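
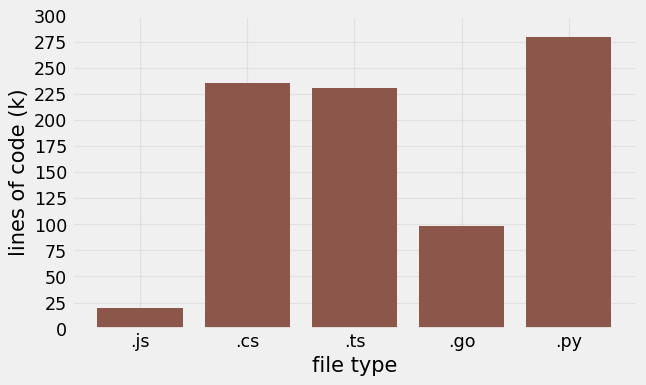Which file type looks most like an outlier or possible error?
.js ≈ 25; the rest sit between ≈ 100 and ≈ 275.

.js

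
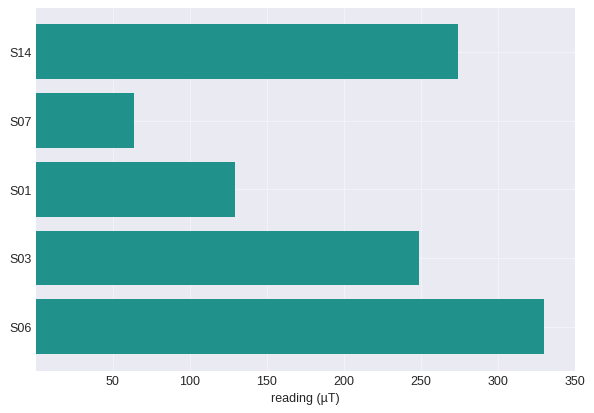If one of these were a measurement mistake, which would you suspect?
S07

S07 ≈ 50; the rest sit between ≈ 150 and ≈ 350.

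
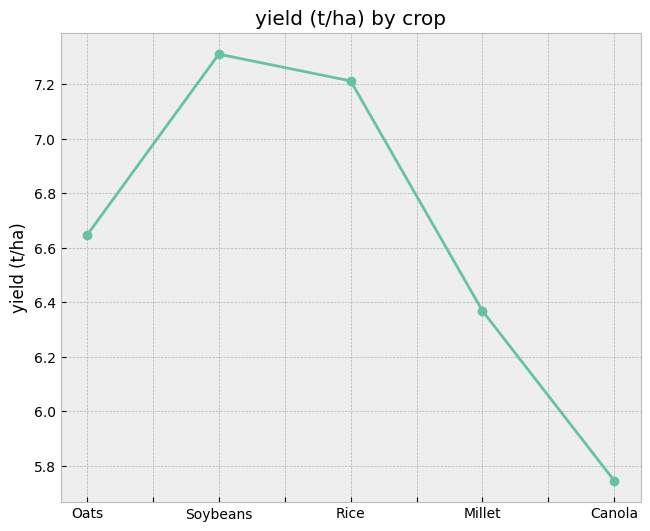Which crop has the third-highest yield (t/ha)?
Oats

Top 4: Soybeans ≈ 7.4, Rice ≈ 7.2, Oats ≈ 6.6, Millet ≈ 6.4.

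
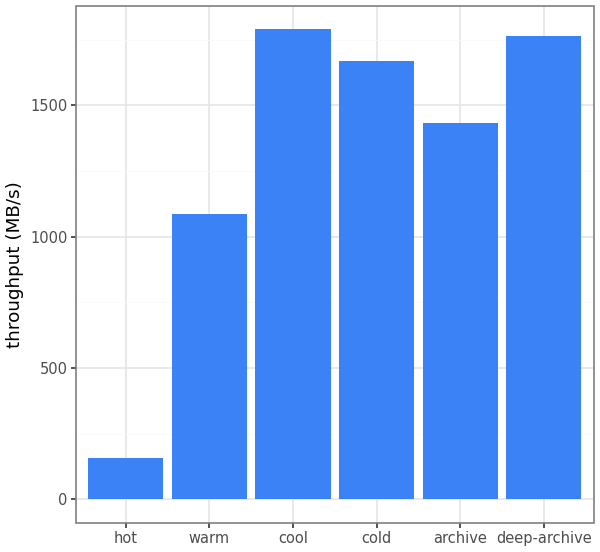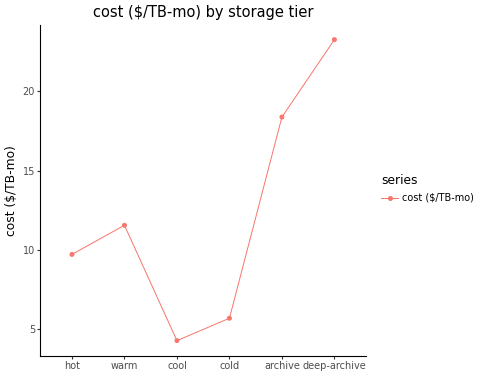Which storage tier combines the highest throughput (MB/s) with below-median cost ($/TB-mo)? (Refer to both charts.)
Chart 2 median cost ($/TB-mo) ≈ 10; below-median storage tiers: hot, cool, cold. Among those, cool has the highest throughput (MB/s) (≈ 1800).

cool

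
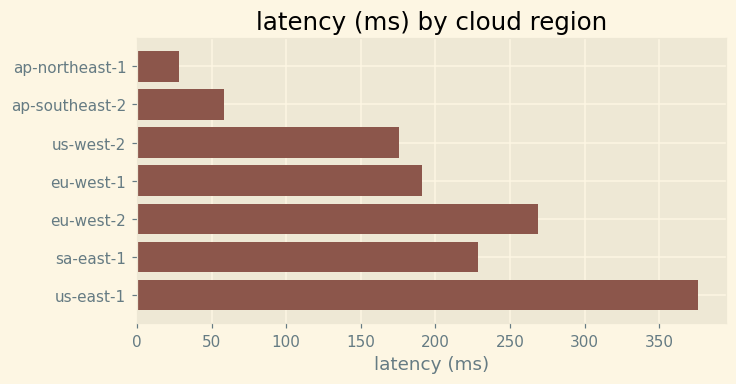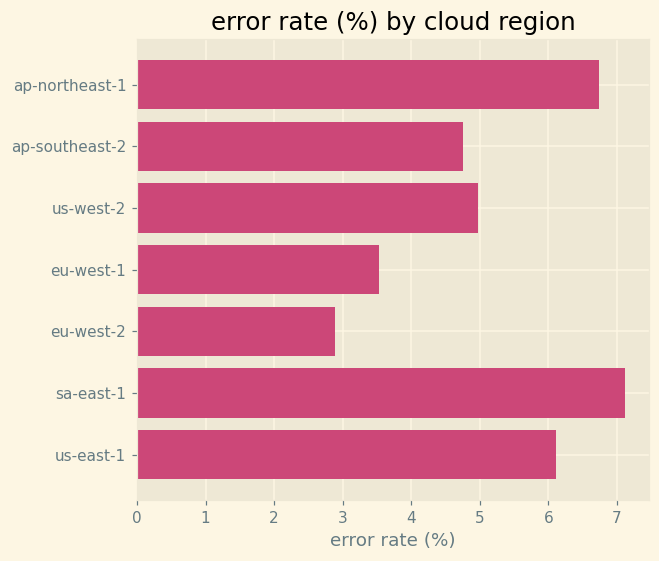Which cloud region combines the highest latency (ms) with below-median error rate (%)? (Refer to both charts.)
eu-west-2

Chart 2 median error rate (%) ≈ 5; below-median cloud regions: ap-southeast-2, eu-west-1, eu-west-2. Among those, eu-west-2 has the highest latency (ms) (≈ 250).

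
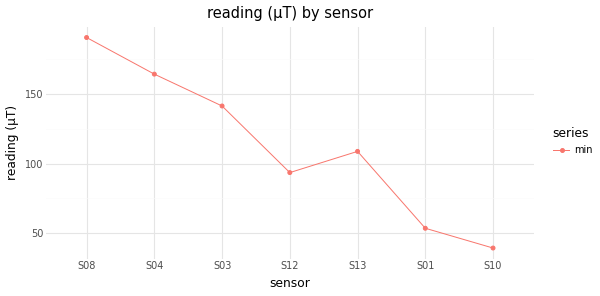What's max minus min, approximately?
≈ 160

Max S08 ≈ 200, min S10 ≈ 40; range ≈ 160.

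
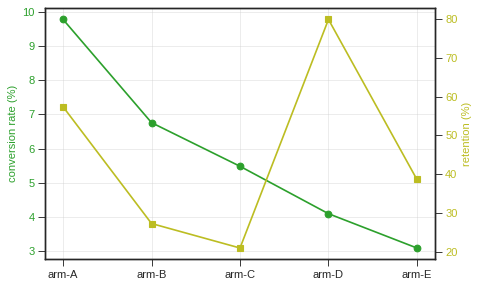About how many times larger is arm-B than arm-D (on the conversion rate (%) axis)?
≈ 1.75×

arm-B ≈ 7, arm-D ≈ 4; 7/4 ≈ 1.75.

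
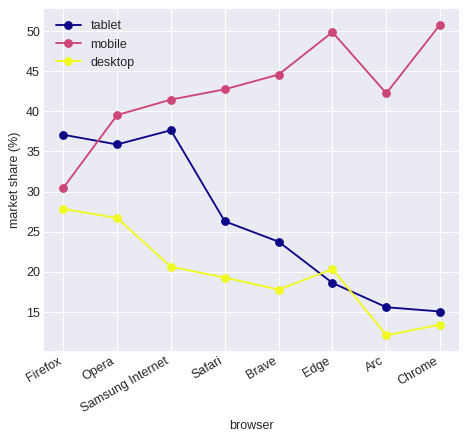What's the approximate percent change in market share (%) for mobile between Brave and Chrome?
≈ +11.1%

Brave ≈ 45, Chrome ≈ 50; (50 − 45) / 45 ≈ +11.1%.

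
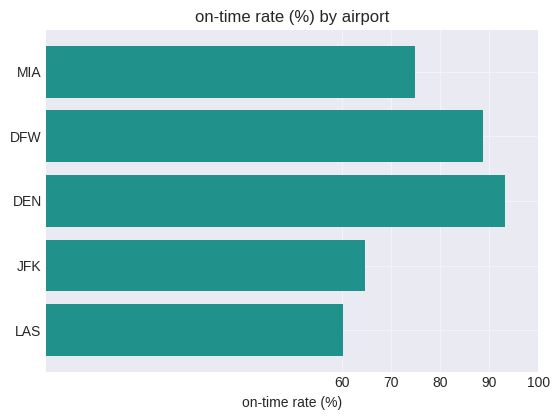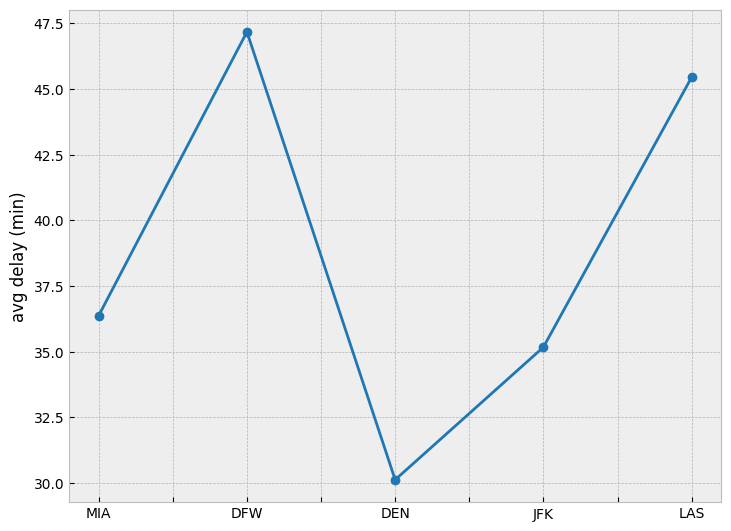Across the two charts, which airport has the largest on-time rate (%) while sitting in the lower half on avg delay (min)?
DEN

Chart 2 median avg delay (min) ≈ 35; below-median airports: DEN, JFK. Among those, DEN has the highest on-time rate (%) (≈ 90).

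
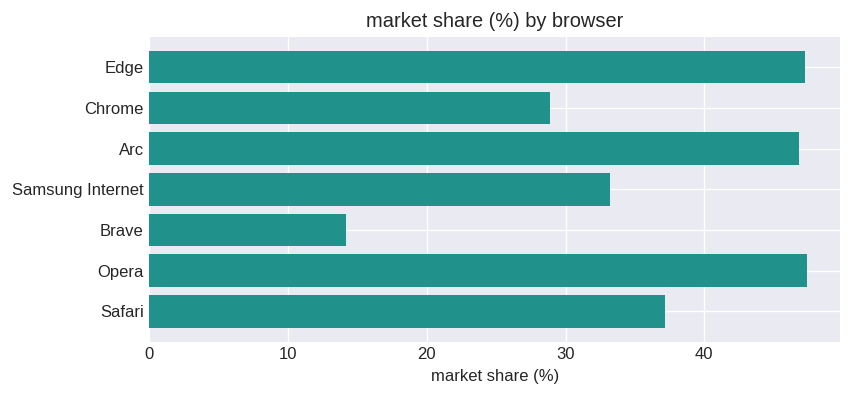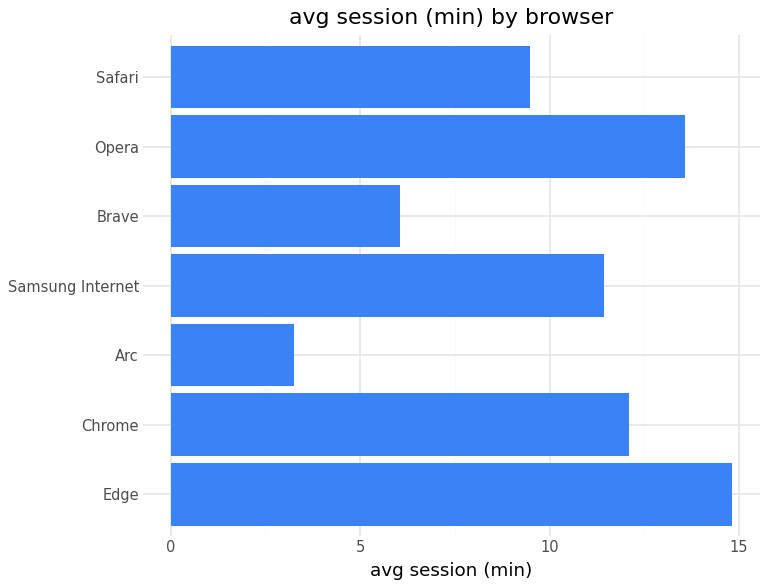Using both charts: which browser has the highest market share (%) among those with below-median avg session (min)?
Chart 2 median avg session (min) ≈ 12; below-median browsers: Arc, Brave, Safari. Among those, Arc has the highest market share (%) (≈ 45).

Arc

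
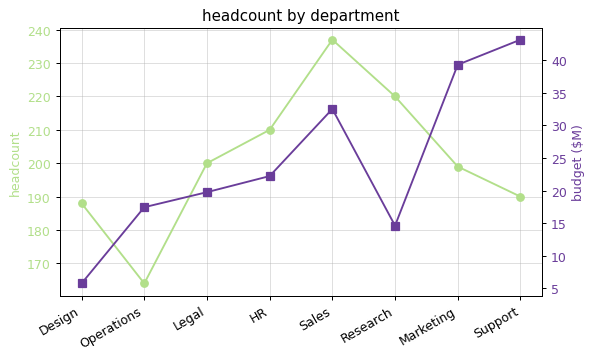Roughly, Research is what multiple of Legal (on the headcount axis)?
≈ 1.1×

Research ≈ 220, Legal ≈ 200; 220/200 ≈ 1.1.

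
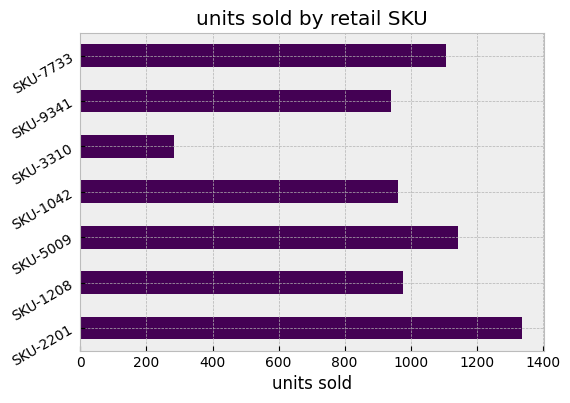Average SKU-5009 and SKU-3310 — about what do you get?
(1200 + 200) / 2 ≈ 700.

≈ 700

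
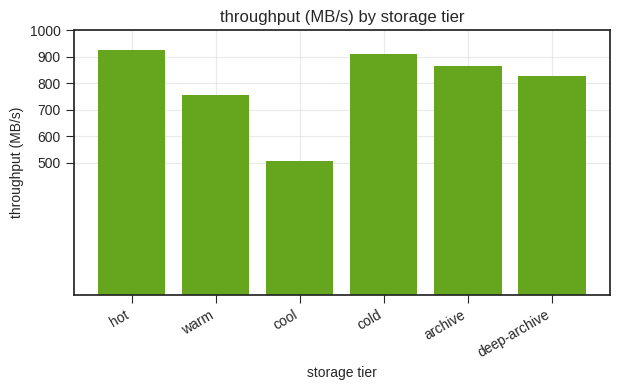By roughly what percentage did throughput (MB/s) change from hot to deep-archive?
hot ≈ 900, deep-archive ≈ 800; (800 − 900) / 900 ≈ -11.1%.

≈ -11.1%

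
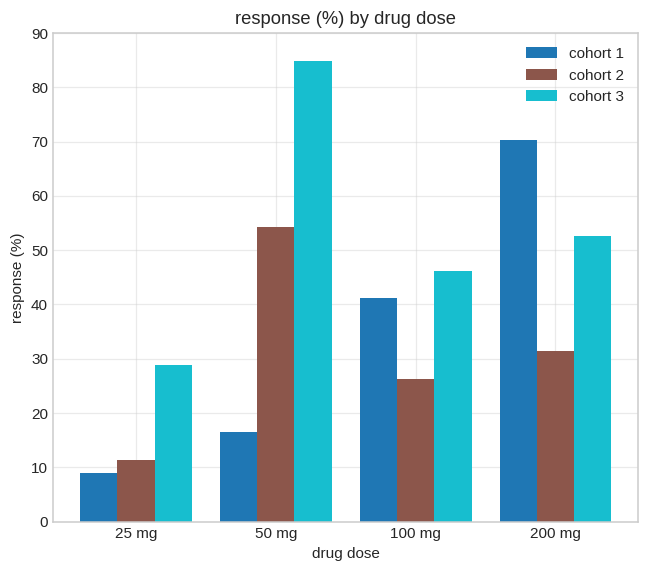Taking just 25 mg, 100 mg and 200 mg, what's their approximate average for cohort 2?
(10 + 30 + 30) / 3 ≈ 23.

≈ 23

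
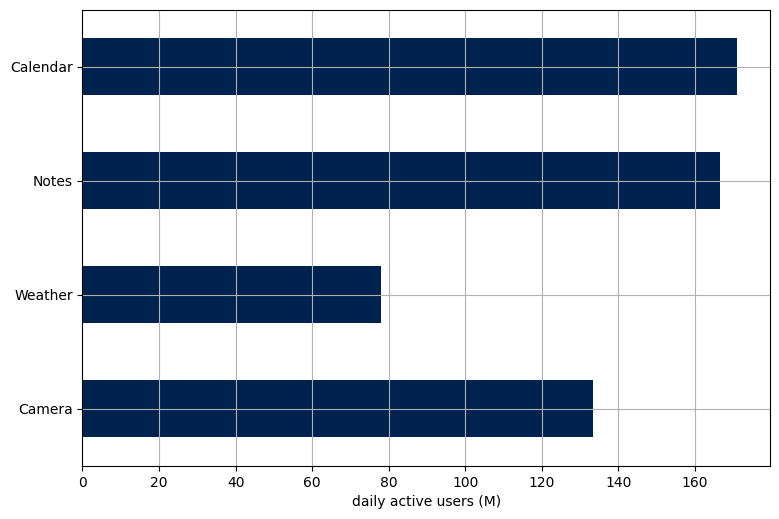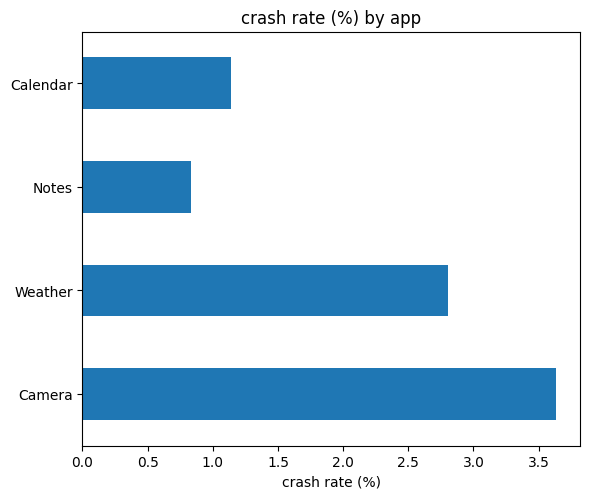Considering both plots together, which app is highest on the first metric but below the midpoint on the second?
Chart 2 median crash rate (%) ≈ 2; below-median apps: Notes, Calendar. Among those, Calendar has the highest daily active users (M) (≈ 180).

Calendar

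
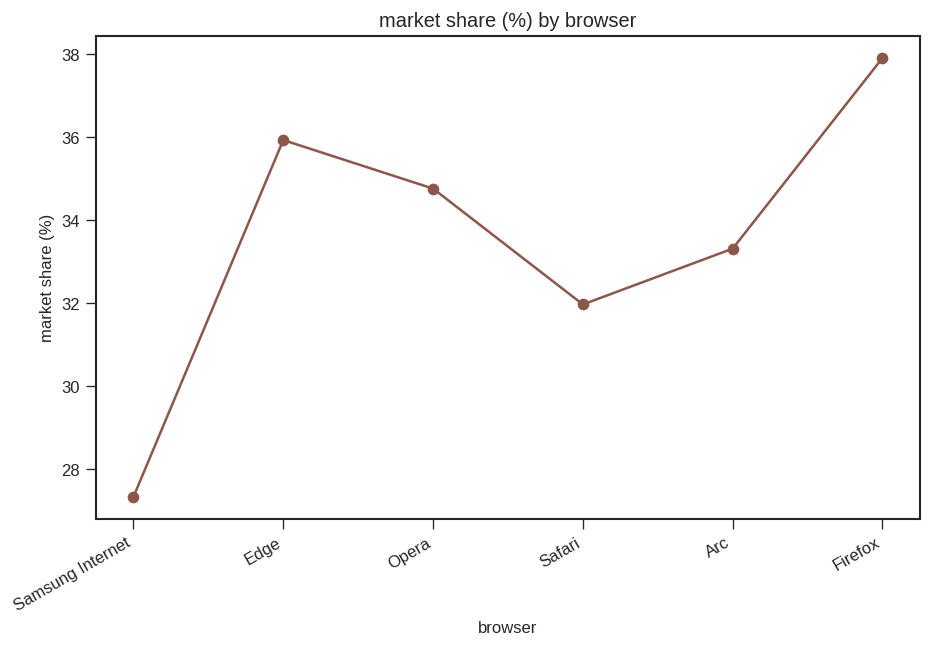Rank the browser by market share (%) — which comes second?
Edge

Top 3: Firefox ≈ 38, Edge ≈ 36, Opera ≈ 35.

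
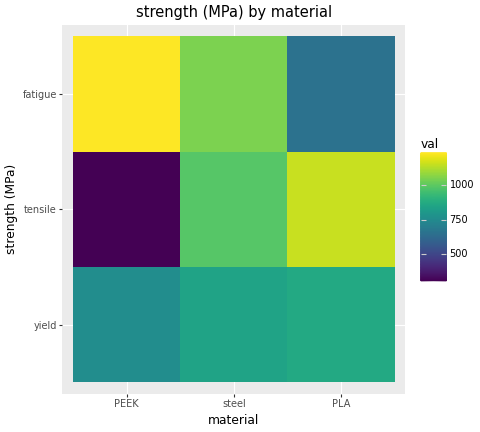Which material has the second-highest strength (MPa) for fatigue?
steel

Top 3 for fatigue: PEEK ≈ 1200, steel ≈ 1100, PLA ≈ 700.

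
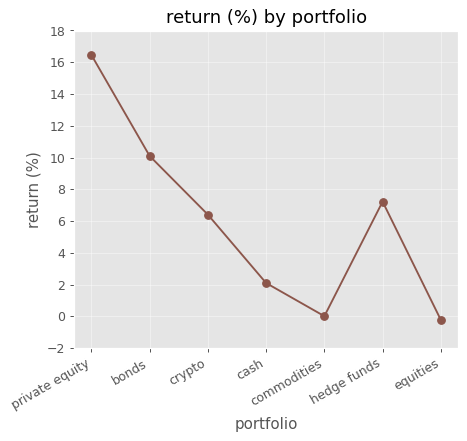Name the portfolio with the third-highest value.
Top 4: private equity ≈ 16, bonds ≈ 10, hedge funds ≈ 8, crypto ≈ 6.

hedge funds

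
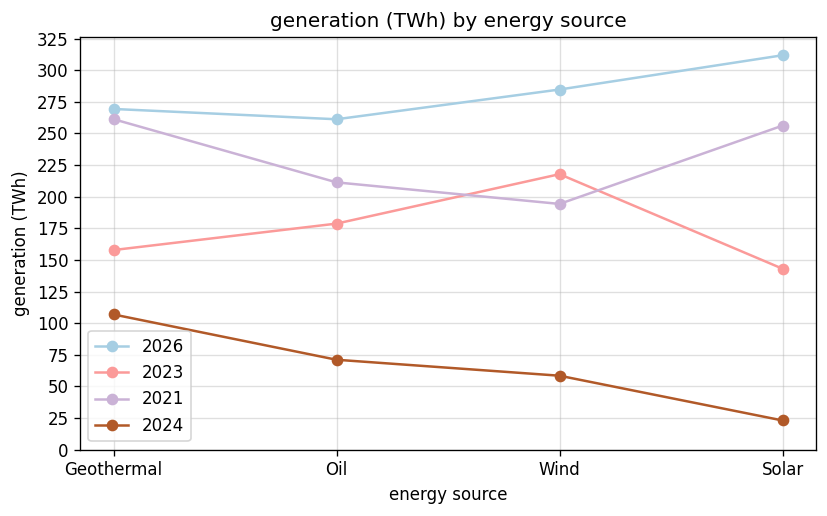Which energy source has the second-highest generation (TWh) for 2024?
Top 3 for 2024: Geothermal ≈ 100, Oil ≈ 75, Wind ≈ 50.

Oil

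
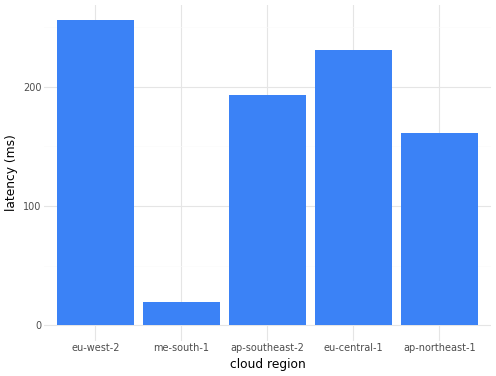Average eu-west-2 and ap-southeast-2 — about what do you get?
(250 + 200) / 2 ≈ 225.

≈ 225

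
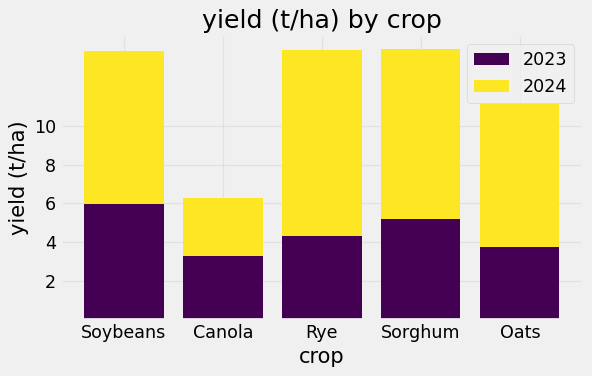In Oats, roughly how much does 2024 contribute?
≈ 8

2024 top ≈ 12, bottom ≈ 4; segment ≈ 8.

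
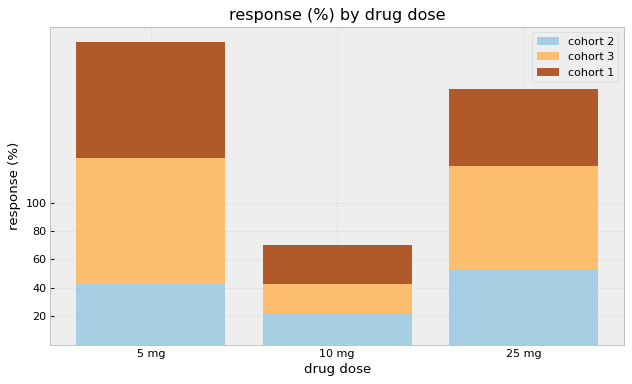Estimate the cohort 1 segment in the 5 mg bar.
≈ 80

cohort 1 top ≈ 220, bottom ≈ 140; segment ≈ 80.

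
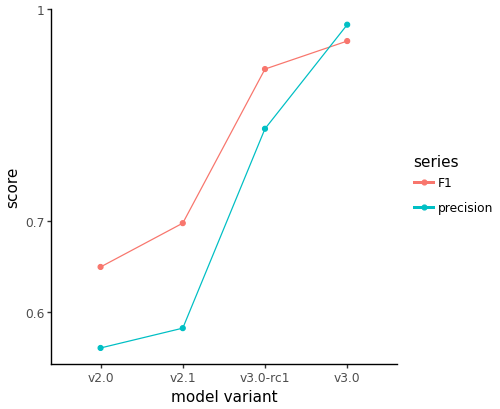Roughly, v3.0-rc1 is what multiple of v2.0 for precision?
v3.0-rc1 ≈ 0.80, v2.0 ≈ 0.55; 0.80/0.55 ≈ 1.45.

≈ 1.45×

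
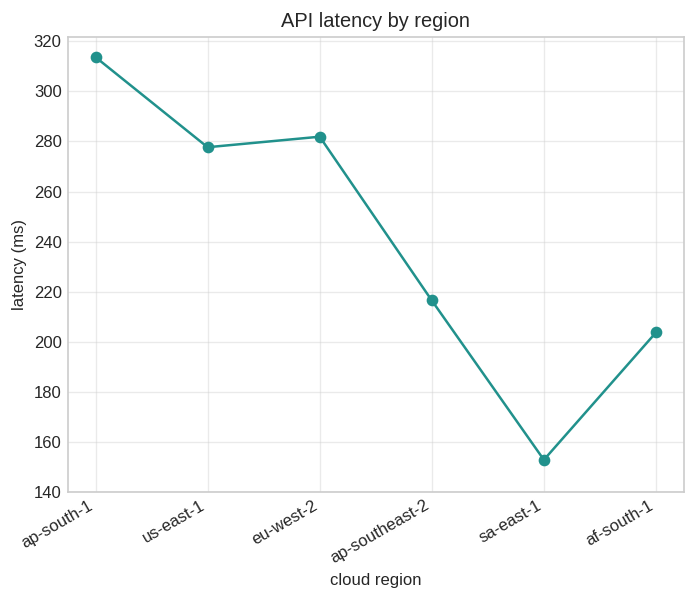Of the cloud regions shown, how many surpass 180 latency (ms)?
5

Above 180: ap-south-1, us-east-1, eu-west-2, ap-southeast-2, af-south-1.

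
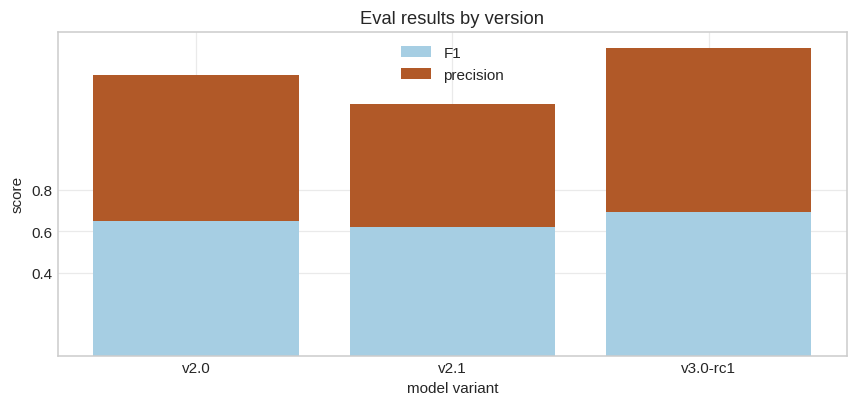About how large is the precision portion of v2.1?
precision top ≈ 1.2, bottom ≈ 0.6; segment ≈ 0.6.

≈ 0.6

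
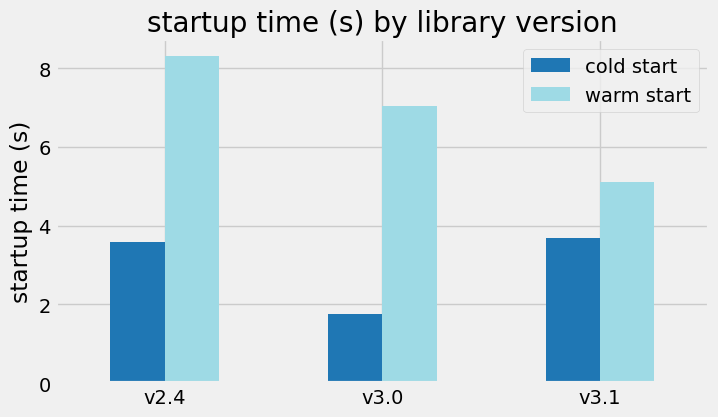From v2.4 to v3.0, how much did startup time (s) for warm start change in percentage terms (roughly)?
v2.4 ≈ 8, v3.0 ≈ 7; (7 − 8) / 8 ≈ -12.5%.

≈ -12.5%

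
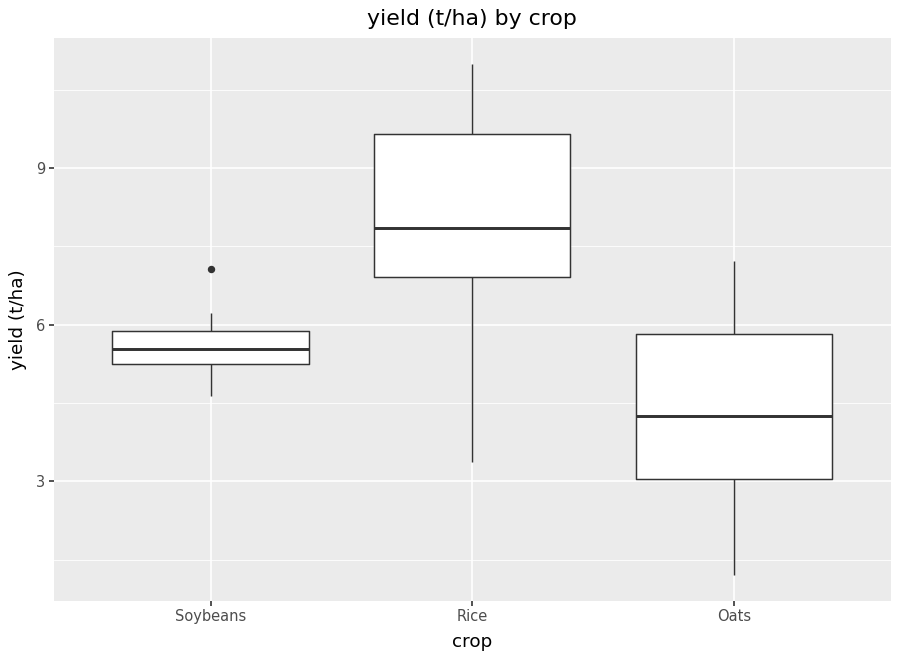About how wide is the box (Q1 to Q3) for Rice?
≈ 2.5

Q3 ≈ 9.5, Q1 ≈ 7.0; IQR ≈ 2.5.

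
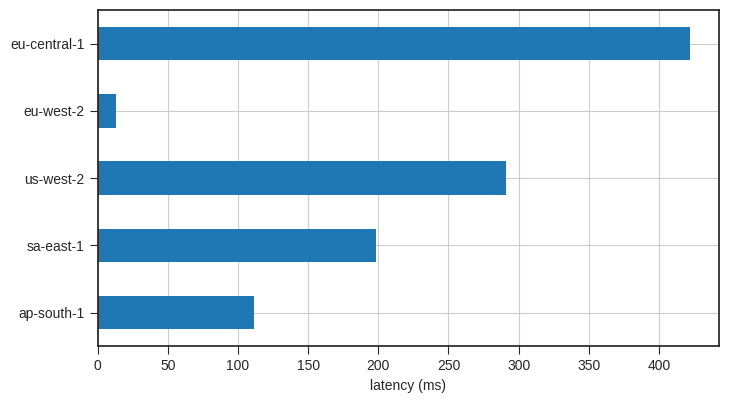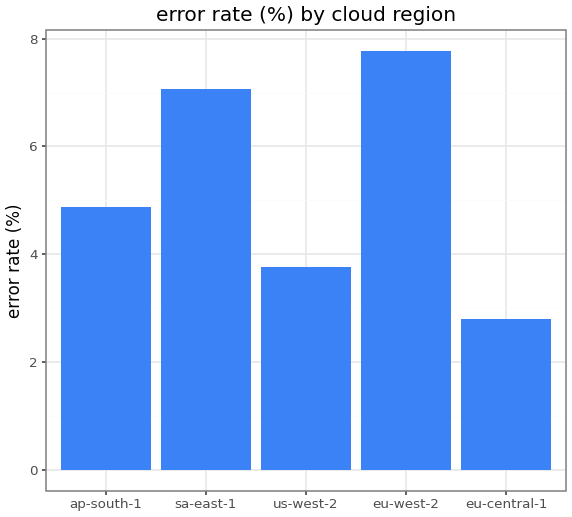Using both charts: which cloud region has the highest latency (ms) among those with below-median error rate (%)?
eu-central-1

Chart 2 median error rate (%) ≈ 5; below-median cloud regions: us-west-2, eu-central-1. Among those, eu-central-1 has the highest latency (ms) (≈ 400).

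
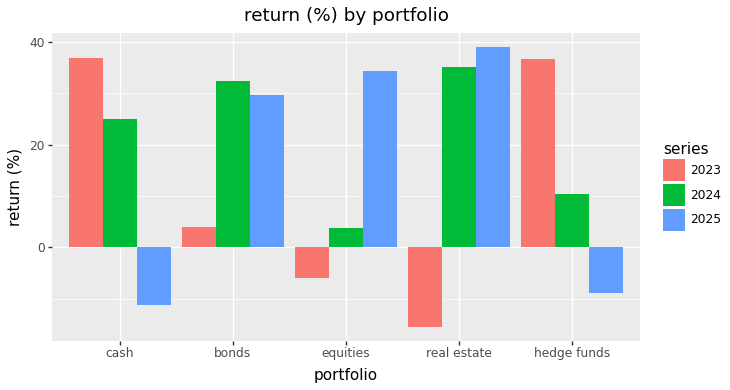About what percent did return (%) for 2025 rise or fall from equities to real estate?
≈ +14.3%

equities ≈ 35, real estate ≈ 40; (40 − 35) / 35 ≈ +14.3%.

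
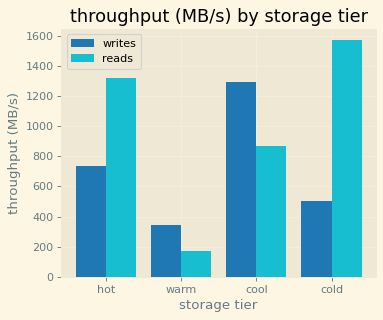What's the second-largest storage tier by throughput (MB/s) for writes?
hot

Top 3 for writes: cool ≈ 1200, hot ≈ 800, cold ≈ 600.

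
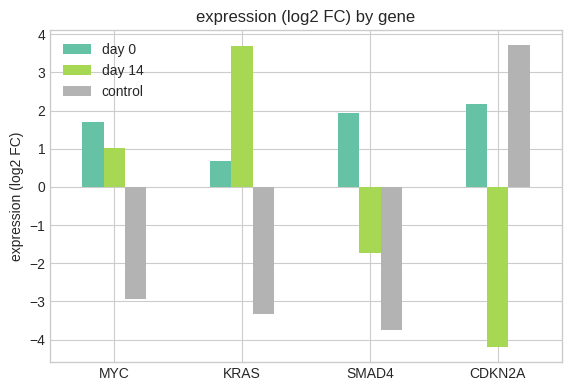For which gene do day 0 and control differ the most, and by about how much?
SMAD4, ≈ 6 log2 FC

SMAD4: day 0 ≈ 2, control ≈ -4 → gap ≈ 6. Next-largest (MYC) is only ≈ 5.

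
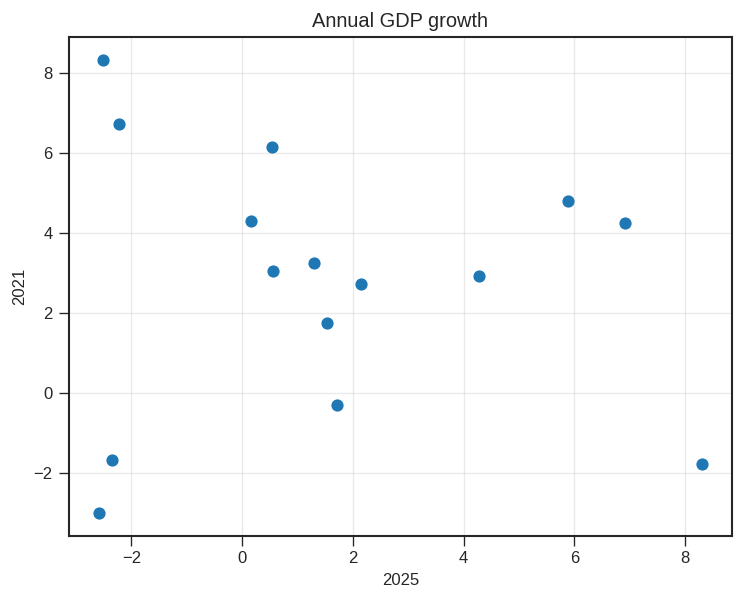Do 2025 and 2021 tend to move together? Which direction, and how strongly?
Points are roughly uncorrelated; weak (|r| ≈ 0.1).

no clear correlation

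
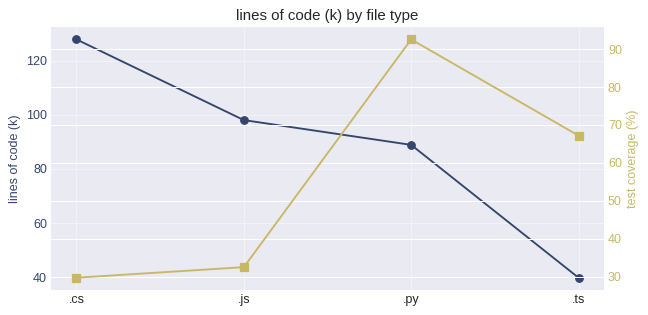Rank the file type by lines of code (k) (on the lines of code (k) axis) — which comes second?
Top 3 (on the lines of code (k) axis): .cs ≈ 130, .js ≈ 100, .py ≈ 90.

.js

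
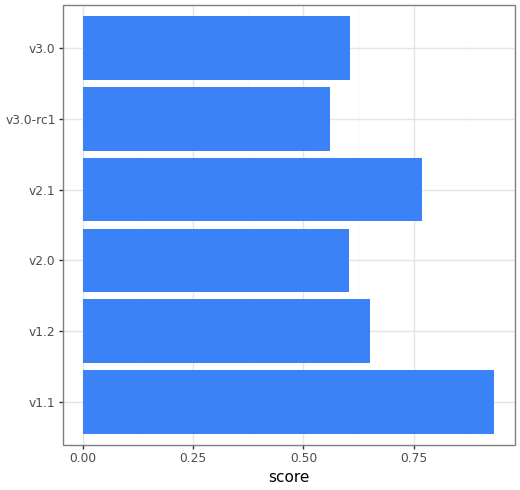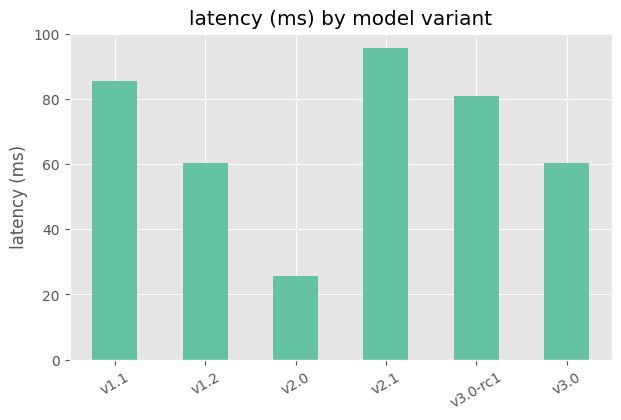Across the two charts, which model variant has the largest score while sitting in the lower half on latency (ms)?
v1.2

Chart 2 median latency (ms) ≈ 70; below-median model variants: v1.2, v2.0, v3.0. Among those, v1.2 has the highest score (≈ 0.7).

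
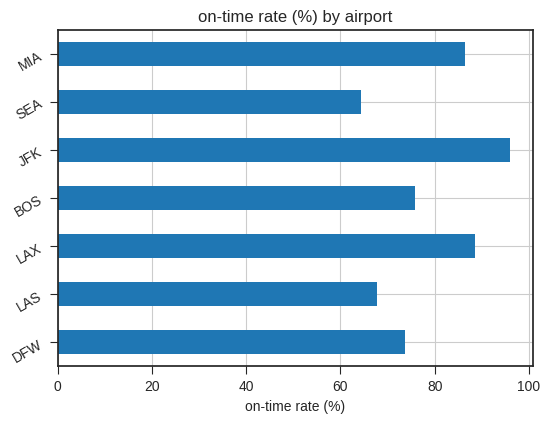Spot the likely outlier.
JFK

JFK ≈ 100; the rest sit between ≈ 60 and ≈ 90.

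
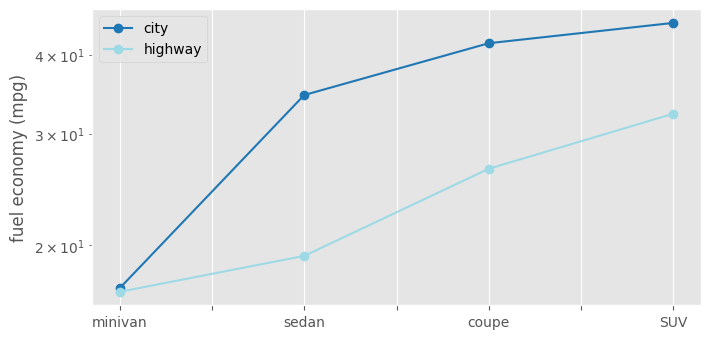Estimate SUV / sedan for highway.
SUV ≈ 30, sedan ≈ 20; 30/20 ≈ 1.5.

≈ 1.5×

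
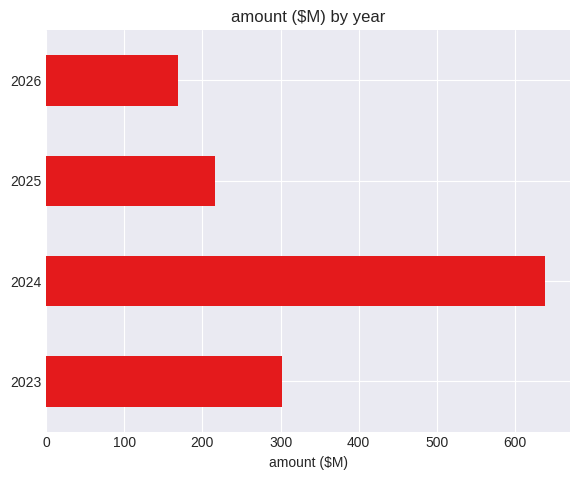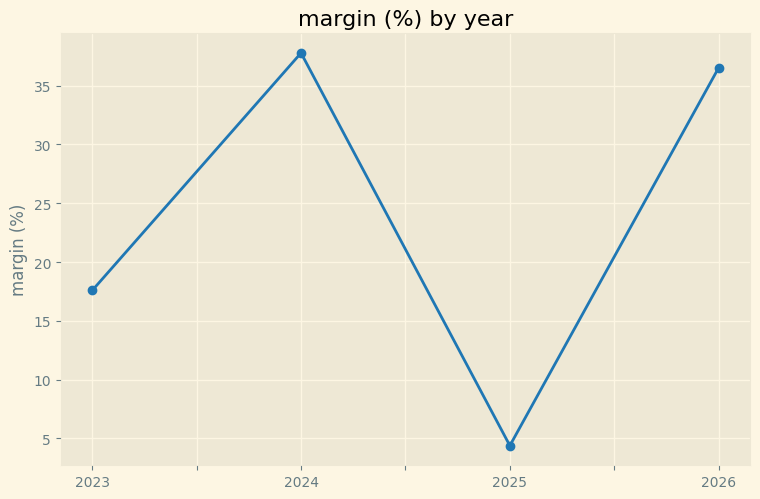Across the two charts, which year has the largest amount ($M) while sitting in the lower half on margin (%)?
2023

Chart 2 median margin (%) ≈ 25; below-median years: 2023, 2025. Among those, 2023 has the highest amount ($M) (≈ 300).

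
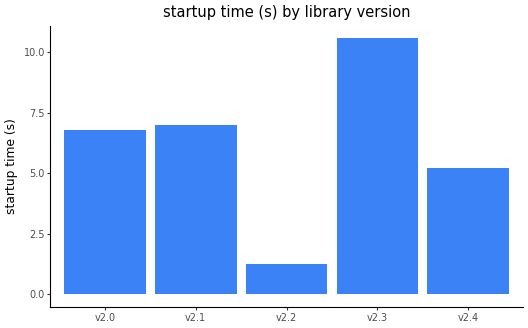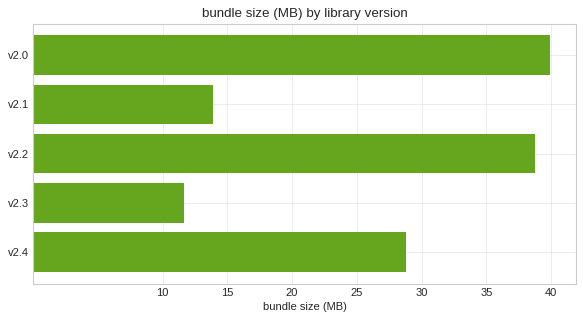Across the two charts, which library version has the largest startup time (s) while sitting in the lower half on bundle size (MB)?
Chart 2 median bundle size (MB) ≈ 30; below-median library versions: v2.1, v2.3. Among those, v2.3 has the highest startup time (s) (≈ 11).

v2.3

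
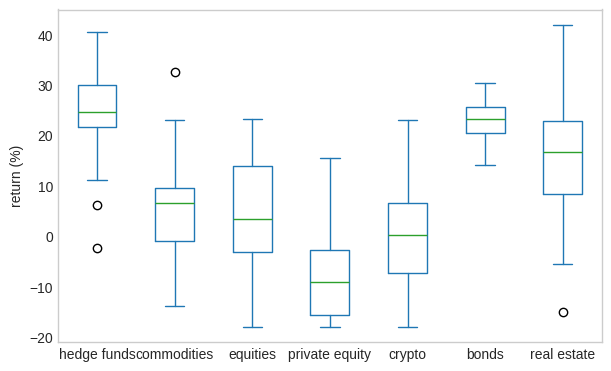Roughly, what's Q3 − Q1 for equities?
Q3 ≈ 15, Q1 ≈ -5; IQR ≈ 20.

≈ 20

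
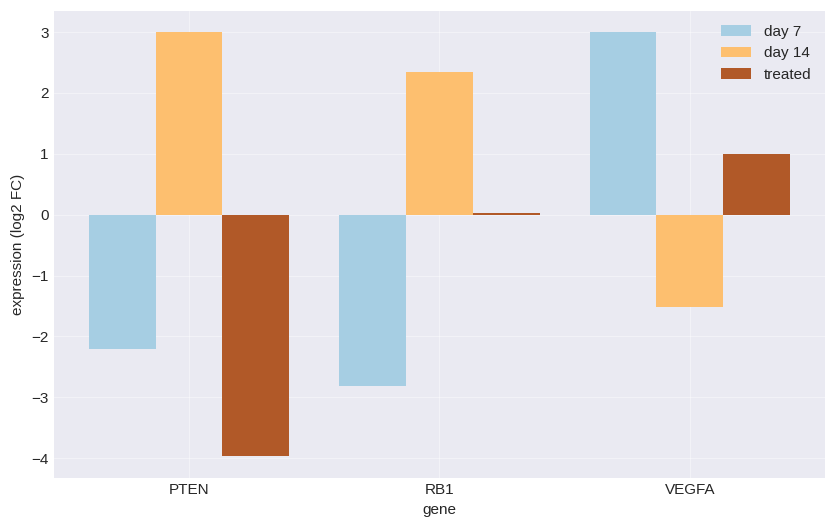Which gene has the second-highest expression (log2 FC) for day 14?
Top 3 for day 14: PTEN ≈ 3, RB1 ≈ 2, VEGFA ≈ -2.

RB1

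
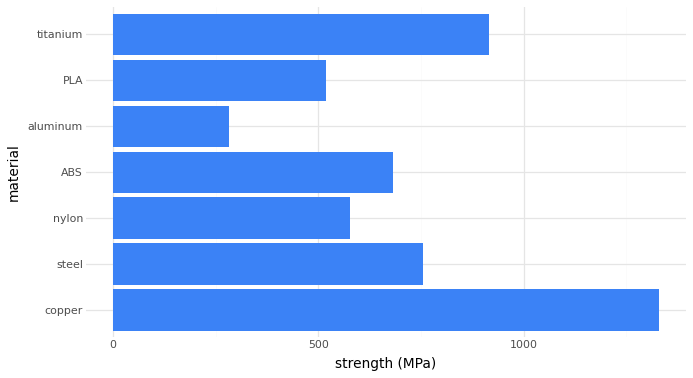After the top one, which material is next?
titanium

Top 3: copper ≈ 1400, titanium ≈ 1000, steel ≈ 800.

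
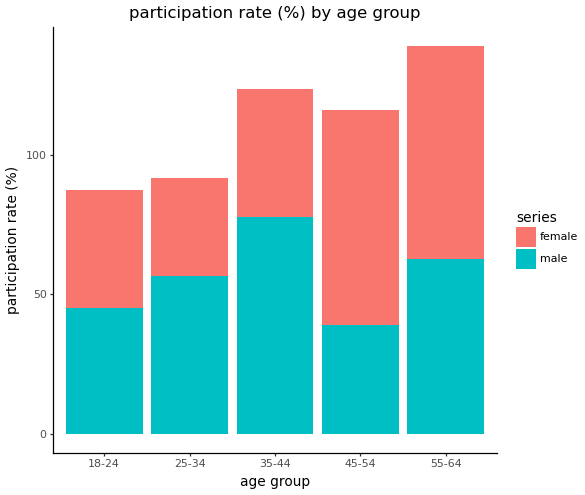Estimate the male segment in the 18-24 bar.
≈ 40

male top ≈ 40, bottom ≈ 0; segment ≈ 40.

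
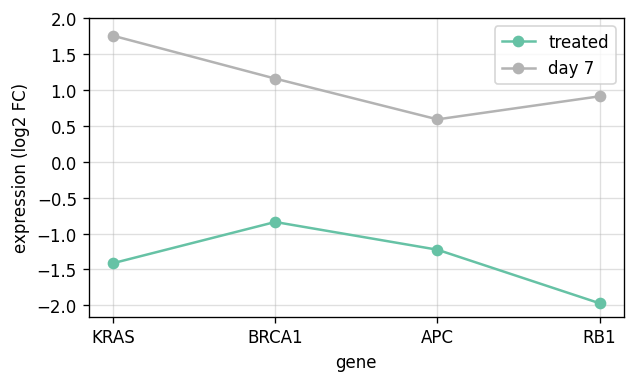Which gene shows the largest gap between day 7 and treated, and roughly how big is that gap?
KRAS: day 7 ≈ 2.0, treated ≈ -1.5 → gap ≈ 3.5. Next-largest (RB1) is only ≈ 3.0.

KRAS, ≈ 3.5 log2 FC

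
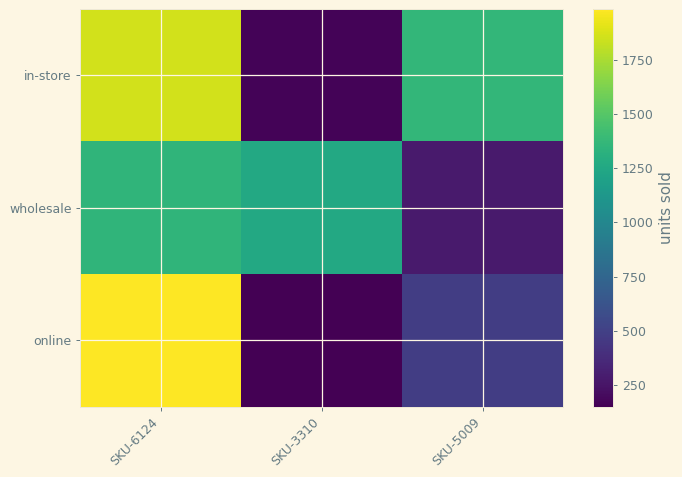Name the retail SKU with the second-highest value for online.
Top 3 for online: SKU-6124 ≈ 2000, SKU-5009 ≈ 400, SKU-3310 ≈ 200.

SKU-5009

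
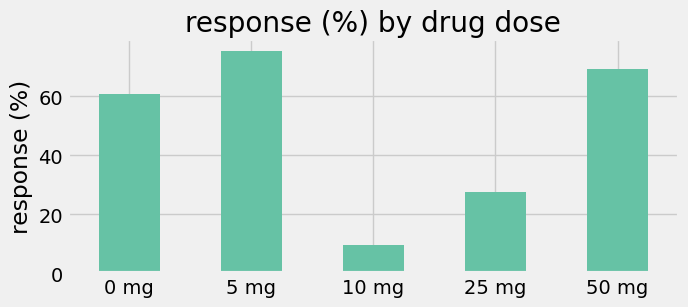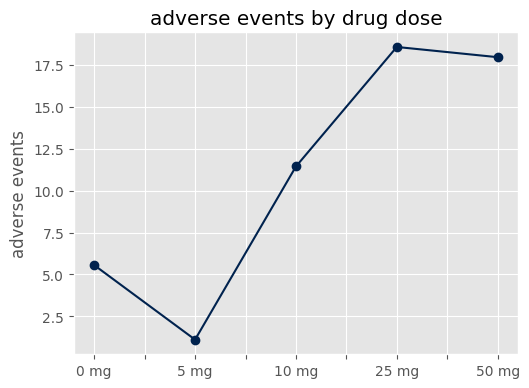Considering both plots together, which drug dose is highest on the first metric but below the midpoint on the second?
5 mg

Chart 2 median adverse events ≈ 12; below-median drug doses: 0 mg, 5 mg. Among those, 5 mg has the highest response (%) (≈ 80).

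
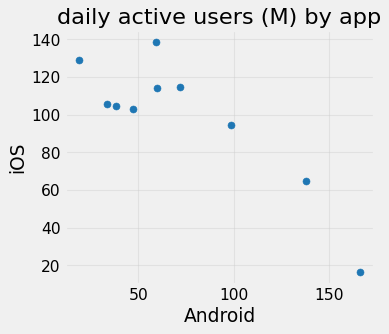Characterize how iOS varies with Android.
negative, strong

Points are negatively correlated; strong (|r| ≈ 0.9).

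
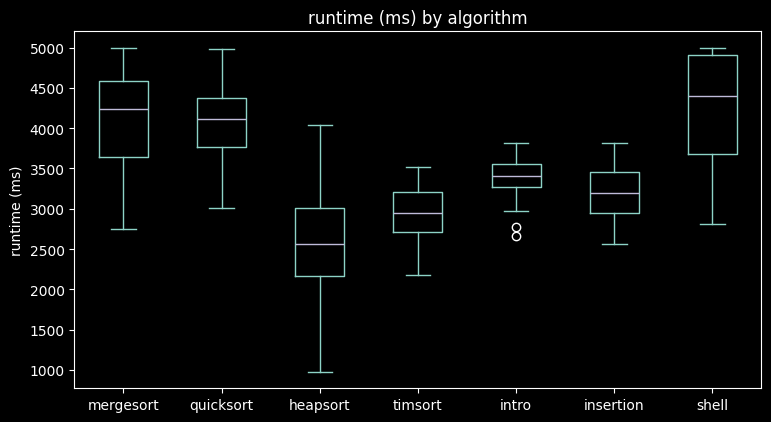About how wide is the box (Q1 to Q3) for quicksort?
≈ 600

Q3 ≈ 4400, Q1 ≈ 3800; IQR ≈ 600.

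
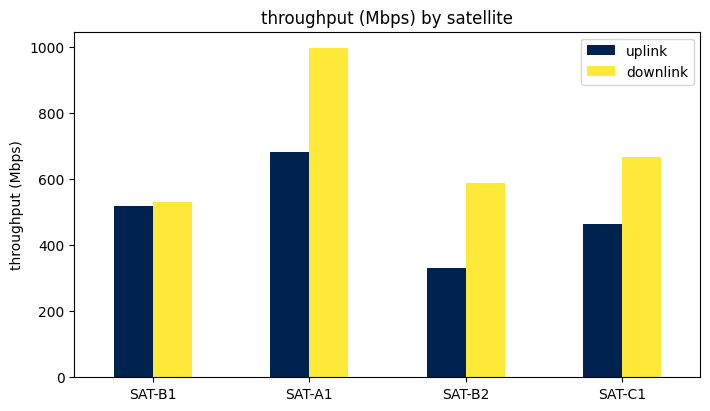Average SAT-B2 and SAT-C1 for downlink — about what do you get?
≈ 650

(600 + 700) / 2 ≈ 650.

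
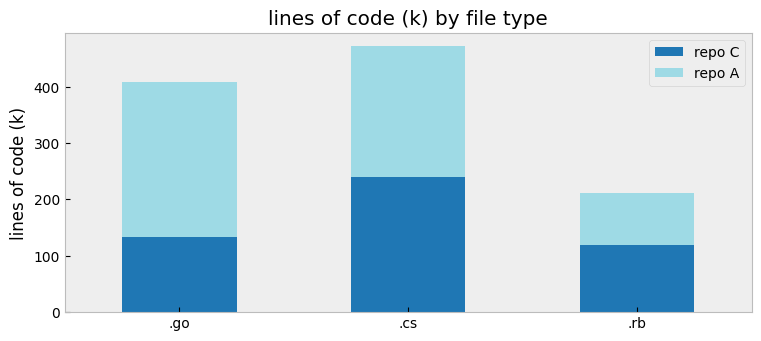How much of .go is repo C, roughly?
repo C top ≈ 150, bottom ≈ 0; segment ≈ 150.

≈ 150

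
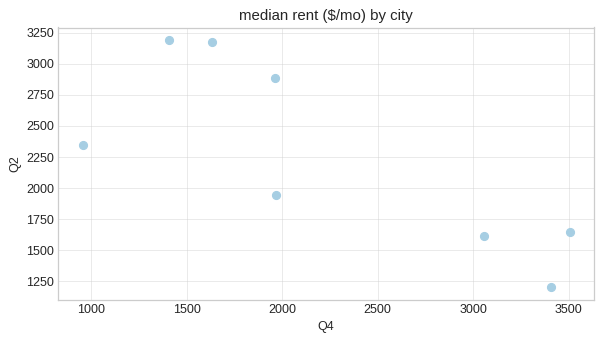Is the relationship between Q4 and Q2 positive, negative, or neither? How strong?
Points are negatively correlated; strong (|r| ≈ 0.8).

negative, strong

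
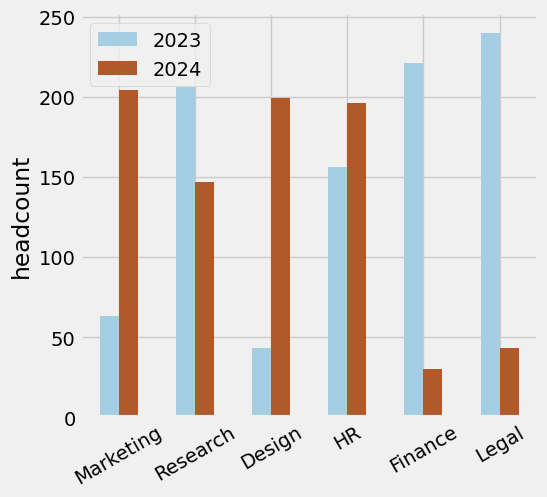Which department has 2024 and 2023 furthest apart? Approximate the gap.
Legal, ≈ 200

Legal: 2024 ≈ 40, 2023 ≈ 240 → gap ≈ 200. Next-largest (Finance) is only ≈ 180.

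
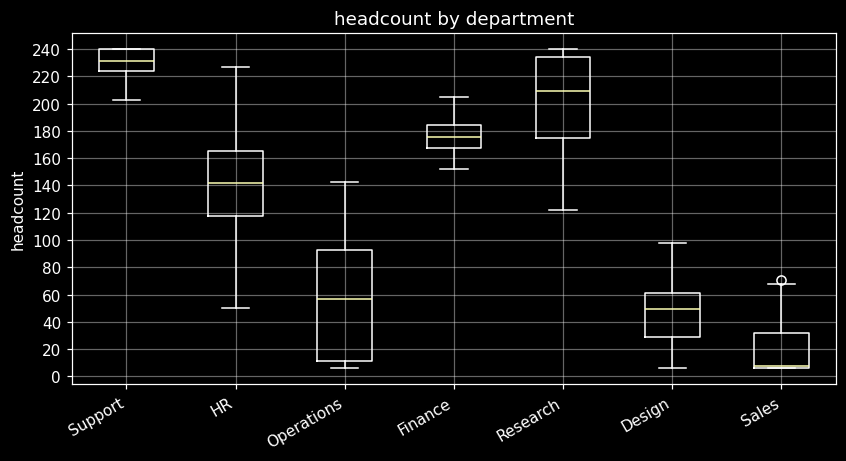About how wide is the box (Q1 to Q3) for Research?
Q3 ≈ 240, Q1 ≈ 180; IQR ≈ 60.

≈ 60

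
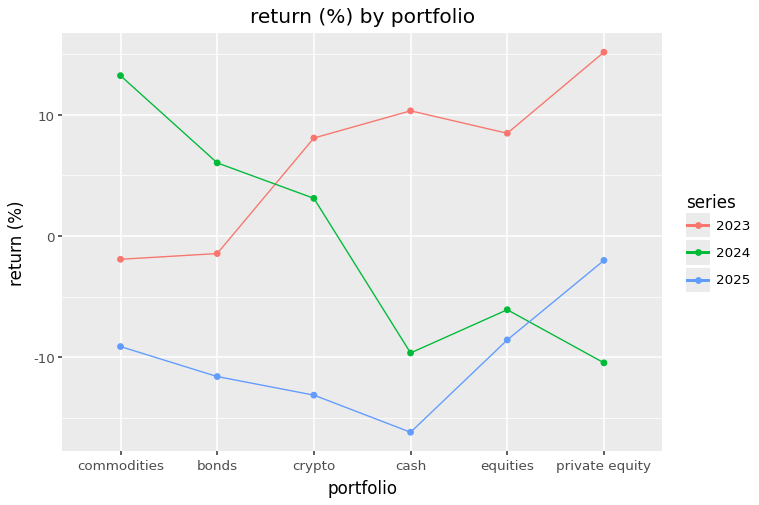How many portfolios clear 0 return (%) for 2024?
Above 0: commodities, bonds, crypto.

3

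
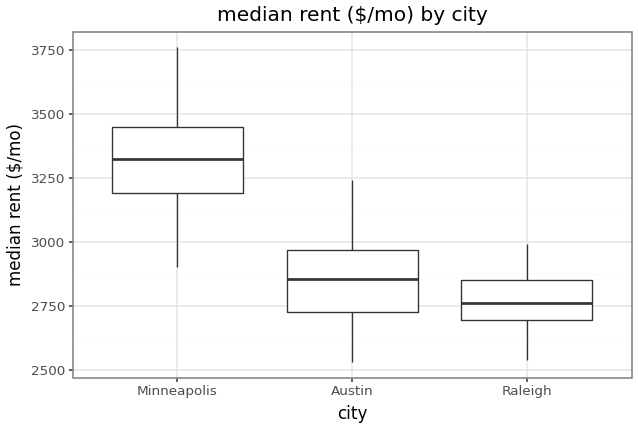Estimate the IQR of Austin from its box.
≈ 200

Q3 ≈ 2950, Q1 ≈ 2750; IQR ≈ 200.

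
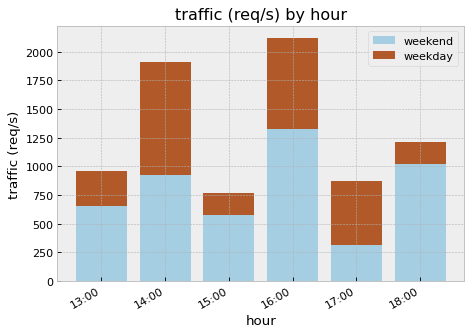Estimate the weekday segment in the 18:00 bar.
≈ 200

weekday top ≈ 1200, bottom ≈ 1000; segment ≈ 200.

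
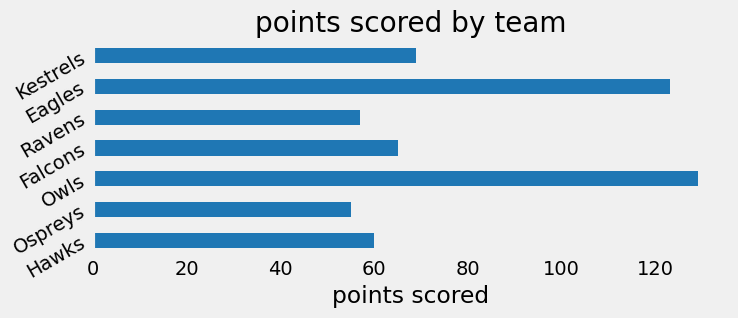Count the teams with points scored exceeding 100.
2

Above 100: Owls, Eagles.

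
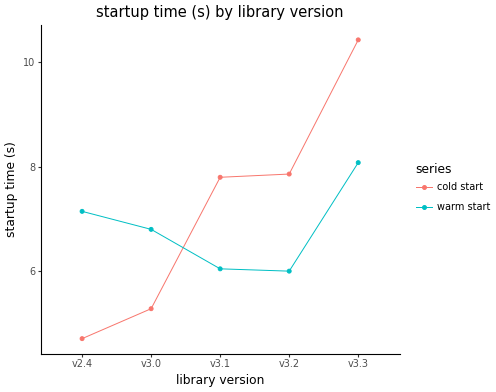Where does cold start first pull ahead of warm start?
v3.0: cold start ≈ 5.5 vs warm start ≈ 7.0 (not yet); v3.1: cold start ≈ 8.0 vs warm start ≈ 6.0 (first crossover).

v3.1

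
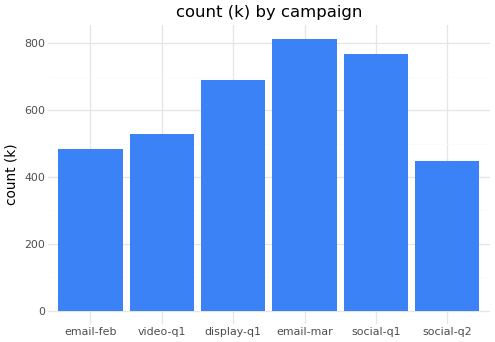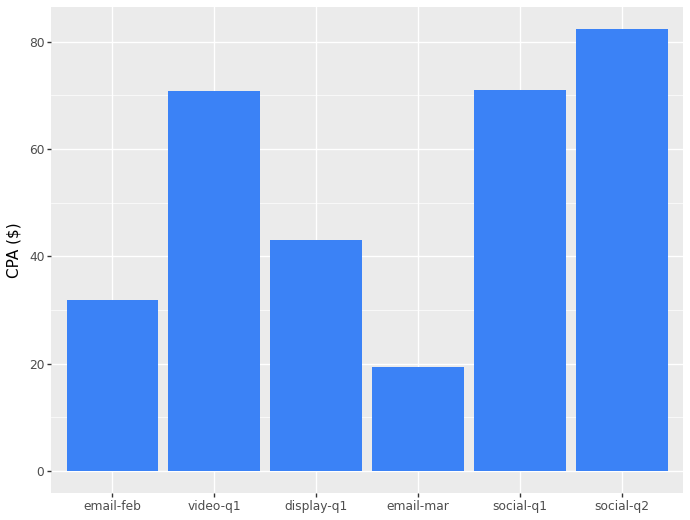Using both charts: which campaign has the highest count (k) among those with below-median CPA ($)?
email-mar

Chart 2 median CPA ($) ≈ 60; below-median campaigns: email-feb, display-q1, email-mar. Among those, email-mar has the highest count (k) (≈ 800).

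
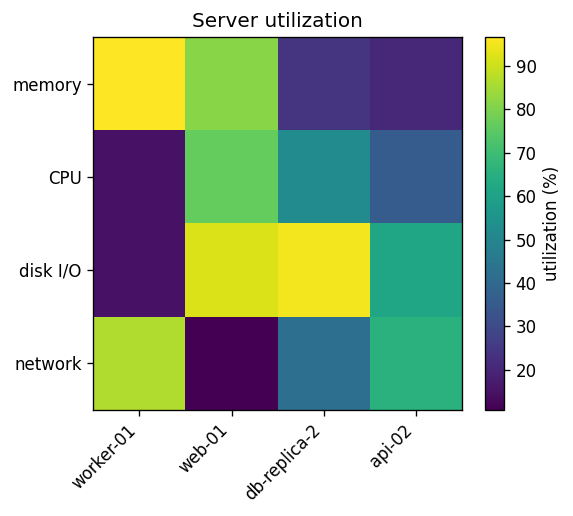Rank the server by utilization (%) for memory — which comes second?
Top 3 for memory: worker-01 ≈ 100, web-01 ≈ 80, db-replica-2 ≈ 20.

web-01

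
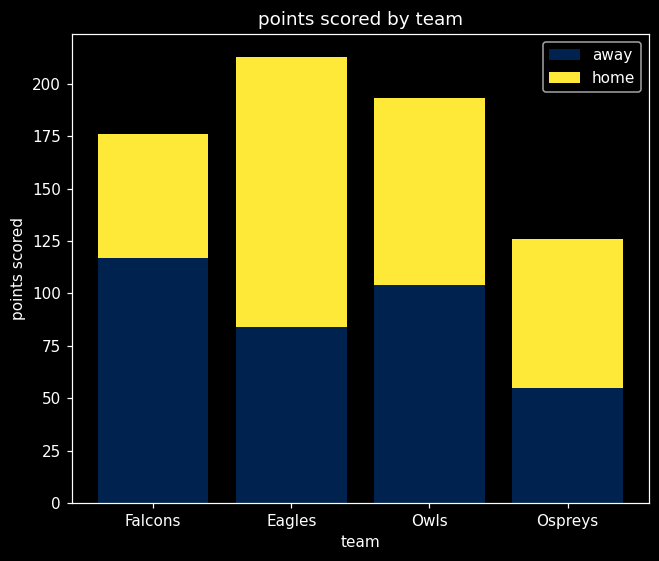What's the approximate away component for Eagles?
≈ 80

away top ≈ 80, bottom ≈ 0; segment ≈ 80.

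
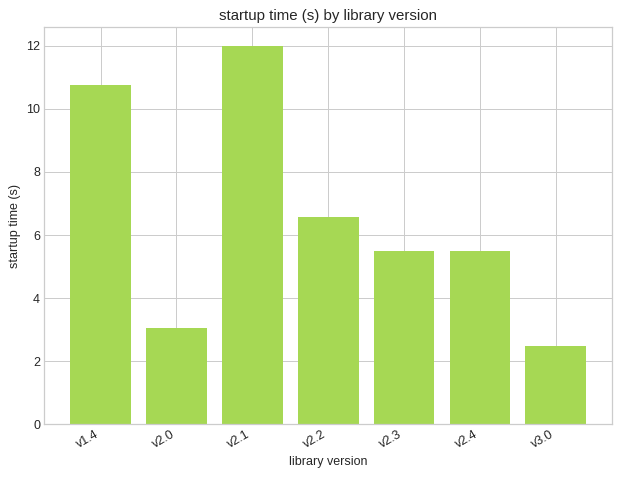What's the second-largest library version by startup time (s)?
v1.4

Top 3: v2.1 ≈ 12, v1.4 ≈ 11, v2.2 ≈ 7.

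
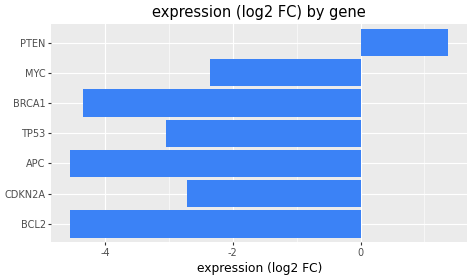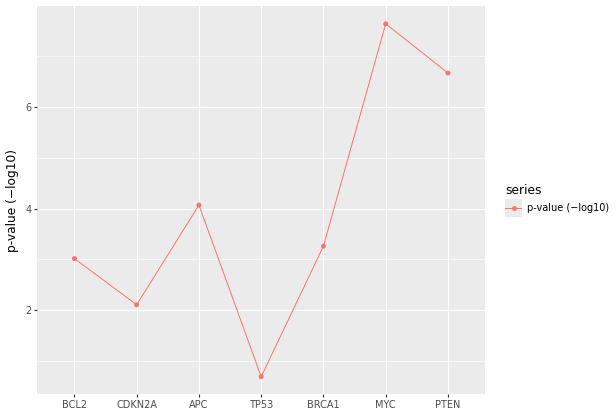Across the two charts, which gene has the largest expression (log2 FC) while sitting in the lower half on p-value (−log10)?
CDKN2A

Chart 2 median p-value (−log10) ≈ 3; below-median genes: BCL2, CDKN2A, TP53. Among those, CDKN2A has the highest expression (log2 FC) (≈ -2.8).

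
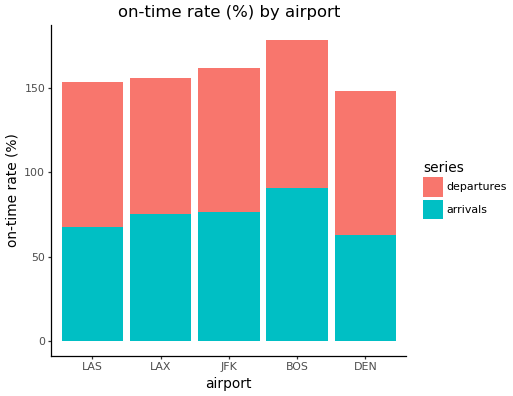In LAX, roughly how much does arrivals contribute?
≈ 80

arrivals top ≈ 80, bottom ≈ 0; segment ≈ 80.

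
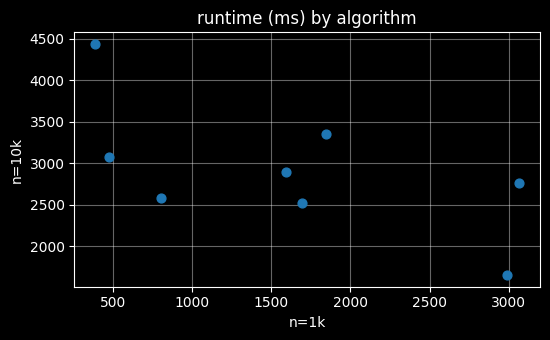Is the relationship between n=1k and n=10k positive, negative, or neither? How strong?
negative, moderate

Points are negatively correlated; moderate (|r| ≈ 0.6).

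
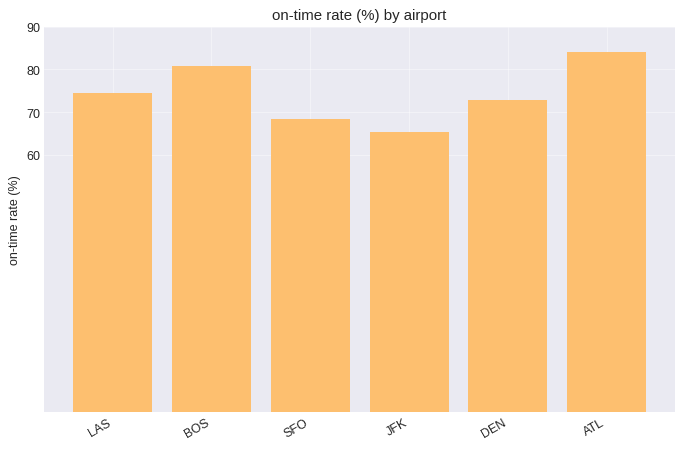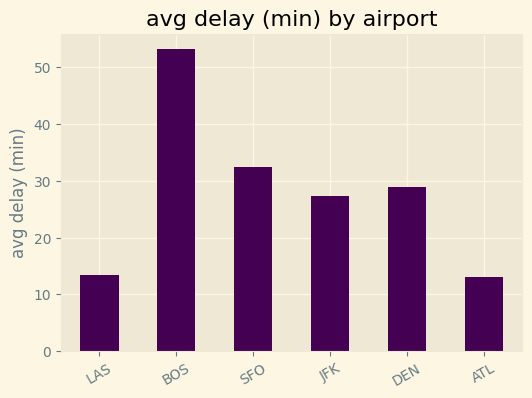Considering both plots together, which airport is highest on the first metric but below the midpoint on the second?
ATL

Chart 2 median avg delay (min) ≈ 30; below-median airports: LAS, JFK, ATL. Among those, ATL has the highest on-time rate (%) (≈ 80).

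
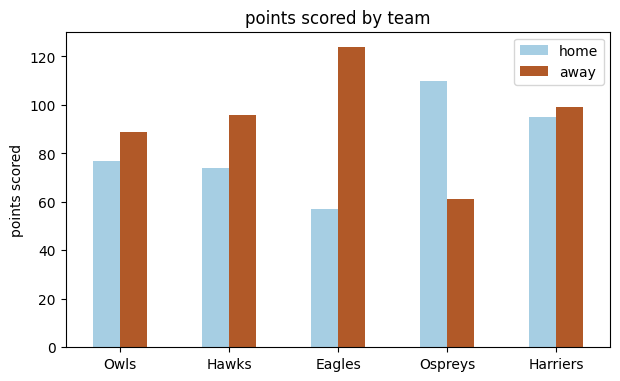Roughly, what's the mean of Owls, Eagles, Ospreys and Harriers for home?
(80 + 60 + 120 + 100) / 4 ≈ 90.

≈ 90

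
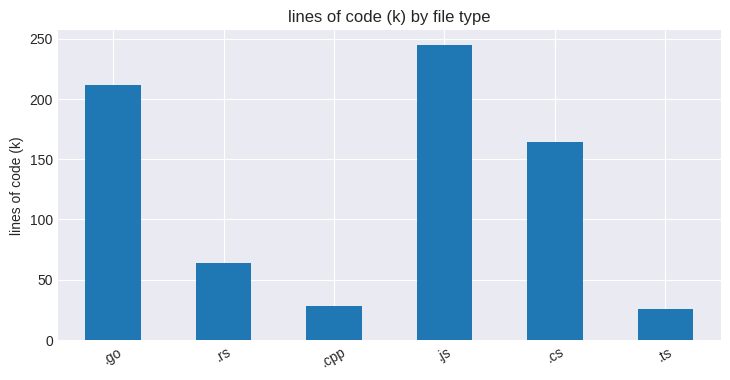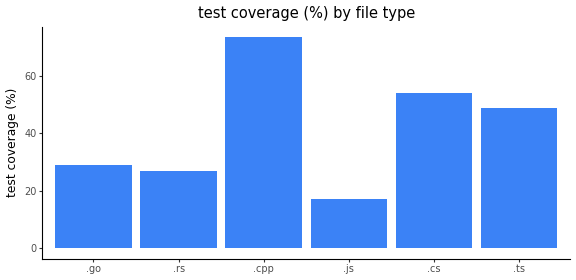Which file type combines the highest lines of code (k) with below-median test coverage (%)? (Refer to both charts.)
.js

Chart 2 median test coverage (%) ≈ 40; below-median file types: .go, .rs, .js. Among those, .js has the highest lines of code (k) (≈ 250).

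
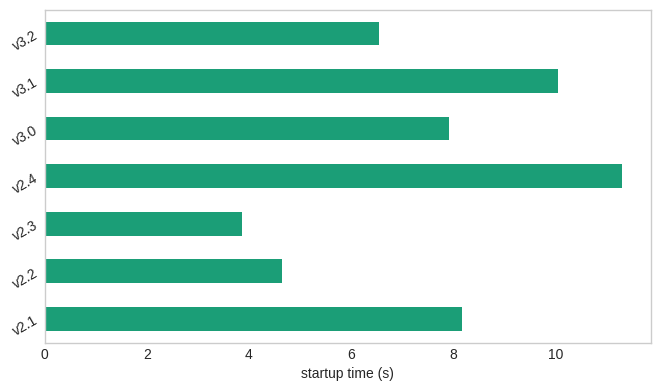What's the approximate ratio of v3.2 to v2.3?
v3.2 ≈ 7, v2.3 ≈ 4; 7/4 ≈ 1.75.

≈ 1.75×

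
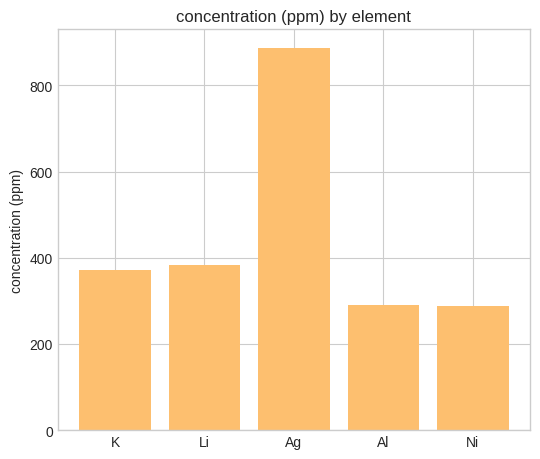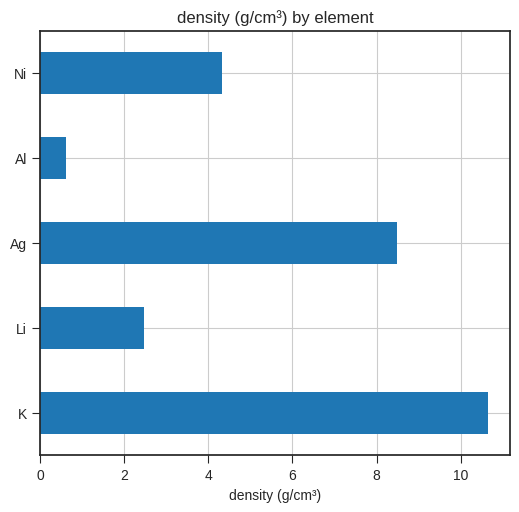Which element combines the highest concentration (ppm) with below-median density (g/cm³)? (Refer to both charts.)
Li

Chart 2 median density (g/cm³) ≈ 4; below-median elements: Li, Al. Among those, Li has the highest concentration (ppm) (≈ 400).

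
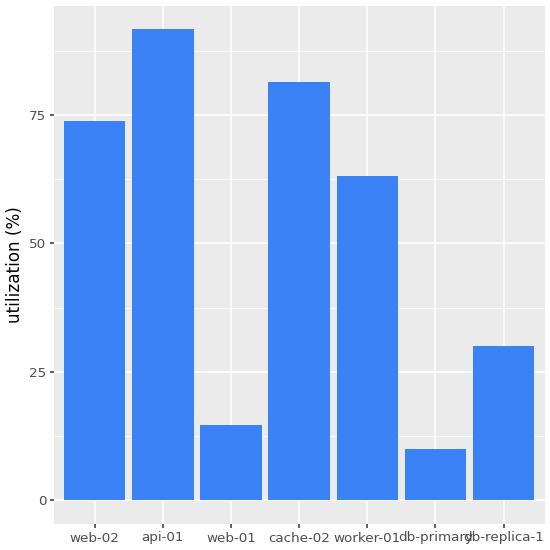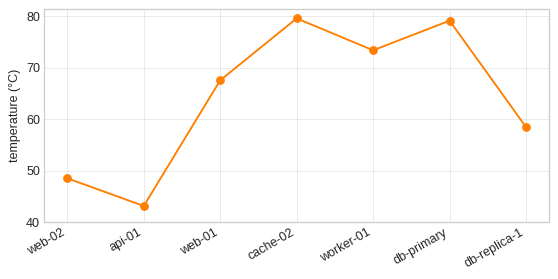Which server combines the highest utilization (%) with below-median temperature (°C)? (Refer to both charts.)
Chart 2 median temperature (°C) ≈ 70; below-median servers: web-02, api-01, db-replica-1. Among those, api-01 has the highest utilization (%) (≈ 90).

api-01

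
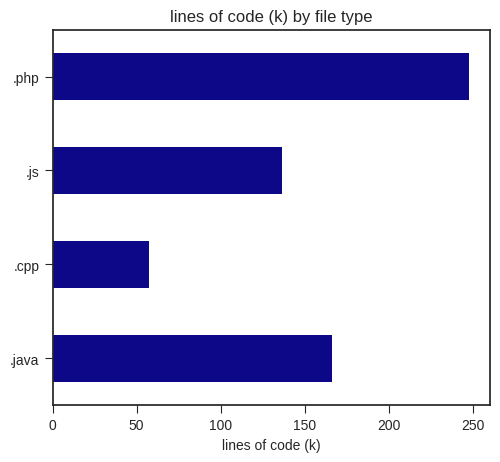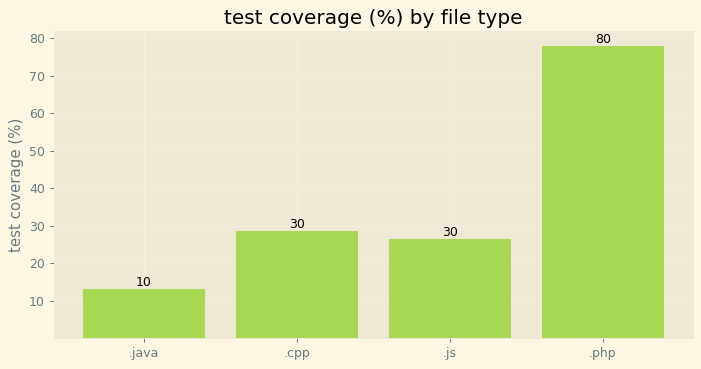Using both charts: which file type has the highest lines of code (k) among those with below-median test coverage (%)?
.java

Chart 2 median test coverage (%) ≈ 30; below-median file types: .java, .js. Among those, .java has the highest lines of code (k) (≈ 175).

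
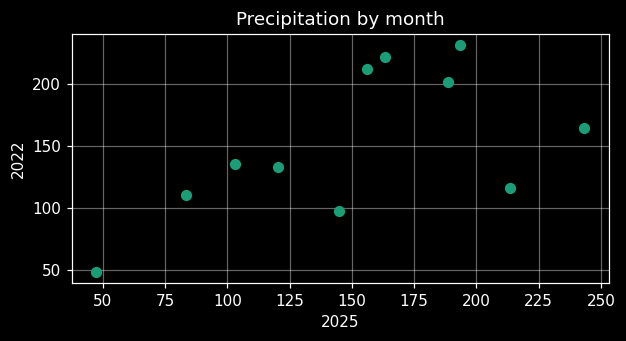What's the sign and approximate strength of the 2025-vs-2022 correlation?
positive, moderate

Points are positively correlated; moderate (|r| ≈ 0.6).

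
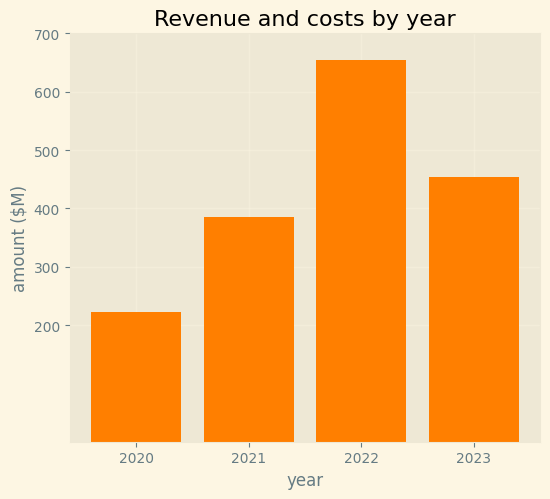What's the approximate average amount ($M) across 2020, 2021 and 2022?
(200 + 400 + 700) / 3 ≈ 433.

≈ 433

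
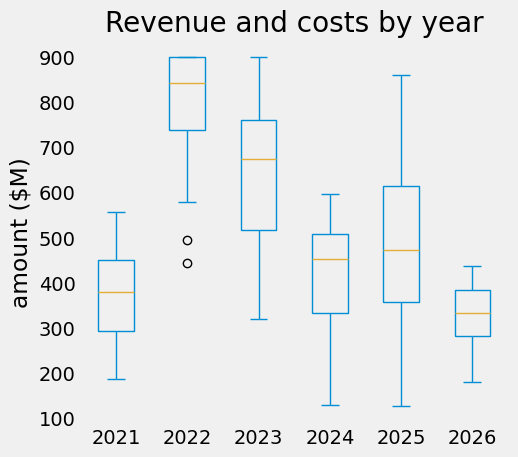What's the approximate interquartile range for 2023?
≈ 250

Q3 ≈ 750, Q1 ≈ 500; IQR ≈ 250.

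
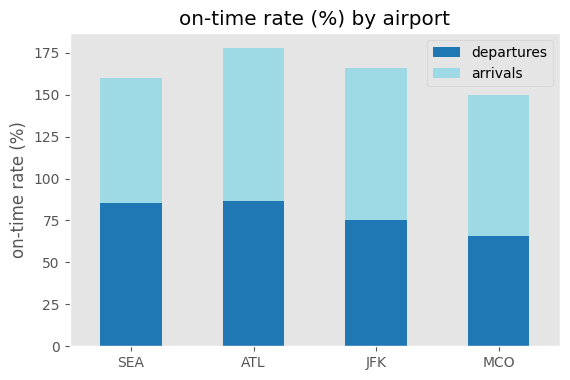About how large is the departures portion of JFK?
departures top ≈ 80, bottom ≈ 0; segment ≈ 80.

≈ 80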